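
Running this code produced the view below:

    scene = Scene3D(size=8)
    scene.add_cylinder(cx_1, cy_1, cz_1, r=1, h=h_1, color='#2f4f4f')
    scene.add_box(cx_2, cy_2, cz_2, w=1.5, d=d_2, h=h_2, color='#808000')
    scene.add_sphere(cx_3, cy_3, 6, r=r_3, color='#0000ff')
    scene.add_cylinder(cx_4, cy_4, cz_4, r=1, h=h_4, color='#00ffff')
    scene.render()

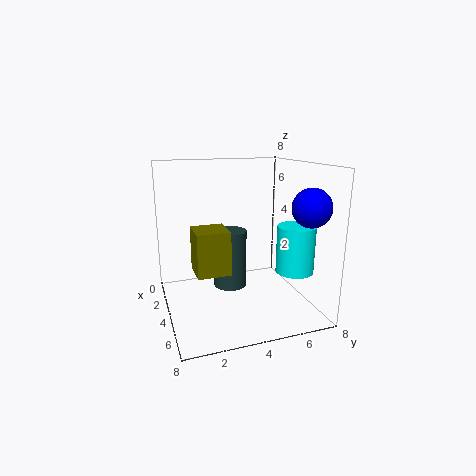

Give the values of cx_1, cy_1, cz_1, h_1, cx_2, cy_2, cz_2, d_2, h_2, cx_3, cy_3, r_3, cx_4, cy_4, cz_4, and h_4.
cx_1 = 2.5
cy_1 = 4
cz_1 = 0.5
h_1 = 3.5
cx_2 = 6
cy_2 = 1
cz_2 = 3.5
d_2 = 1.5
h_2 = 2
cx_3 = 6.5
cy_3 = 7
r_3 = 1
cx_4 = 6
cy_4 = 6.5
cz_4 = 2.5
h_4 = 2.5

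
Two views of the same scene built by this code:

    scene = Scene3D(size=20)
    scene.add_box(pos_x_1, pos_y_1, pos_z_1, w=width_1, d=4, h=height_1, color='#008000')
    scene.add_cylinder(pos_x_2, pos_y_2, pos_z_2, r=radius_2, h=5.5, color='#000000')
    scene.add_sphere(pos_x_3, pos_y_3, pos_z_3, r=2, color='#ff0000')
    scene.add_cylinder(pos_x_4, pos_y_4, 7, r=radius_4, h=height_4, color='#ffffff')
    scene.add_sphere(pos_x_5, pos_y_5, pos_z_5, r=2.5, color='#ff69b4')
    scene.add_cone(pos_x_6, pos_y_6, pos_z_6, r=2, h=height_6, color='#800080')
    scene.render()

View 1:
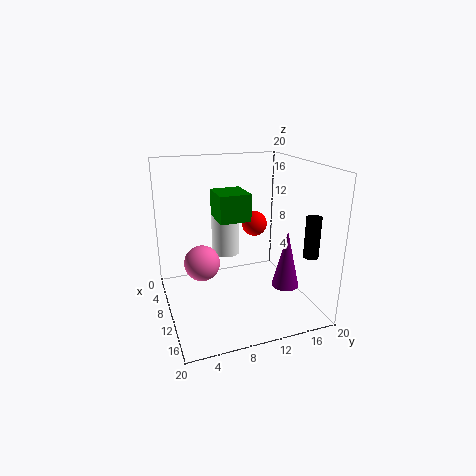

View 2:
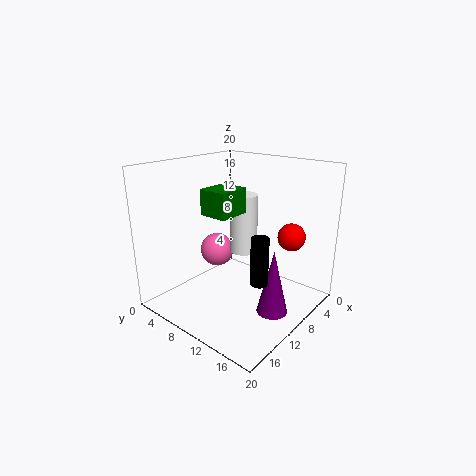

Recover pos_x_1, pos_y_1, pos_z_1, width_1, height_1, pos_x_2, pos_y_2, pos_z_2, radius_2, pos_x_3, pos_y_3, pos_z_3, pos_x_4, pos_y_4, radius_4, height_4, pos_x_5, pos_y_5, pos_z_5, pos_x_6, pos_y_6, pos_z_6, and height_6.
pos_x_1 = 9
pos_y_1 = 6.5
pos_z_1 = 13.5
width_1 = 4.5
height_1 = 3.5
pos_x_2 = 16
pos_y_2 = 18
pos_z_2 = 8.5
radius_2 = 1
pos_x_3 = 4
pos_y_3 = 15
pos_z_3 = 9.5
pos_x_4 = 7.5
pos_y_4 = 9
radius_4 = 2
height_4 = 8.5
pos_x_5 = 9
pos_y_5 = 5
pos_z_5 = 6.5
pos_x_6 = 11.5
pos_y_6 = 17
pos_z_6 = 2
height_6 = 8.5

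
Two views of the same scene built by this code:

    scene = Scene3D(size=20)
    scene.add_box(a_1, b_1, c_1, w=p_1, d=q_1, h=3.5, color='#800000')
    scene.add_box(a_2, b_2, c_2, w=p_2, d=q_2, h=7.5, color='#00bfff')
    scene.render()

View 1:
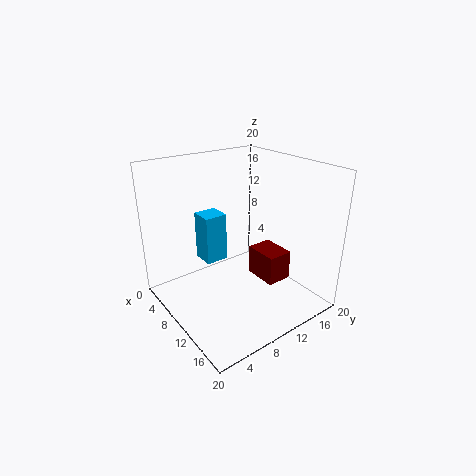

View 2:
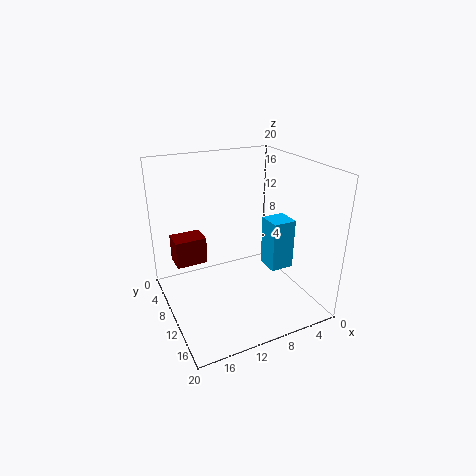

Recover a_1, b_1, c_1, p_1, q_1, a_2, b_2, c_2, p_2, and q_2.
a_1 = 15
b_1 = 8
c_1 = 8
p_1 = 4
q_1 = 3
a_2 = 1.5
b_2 = 8
c_2 = 4
p_2 = 3.5
q_2 = 3.5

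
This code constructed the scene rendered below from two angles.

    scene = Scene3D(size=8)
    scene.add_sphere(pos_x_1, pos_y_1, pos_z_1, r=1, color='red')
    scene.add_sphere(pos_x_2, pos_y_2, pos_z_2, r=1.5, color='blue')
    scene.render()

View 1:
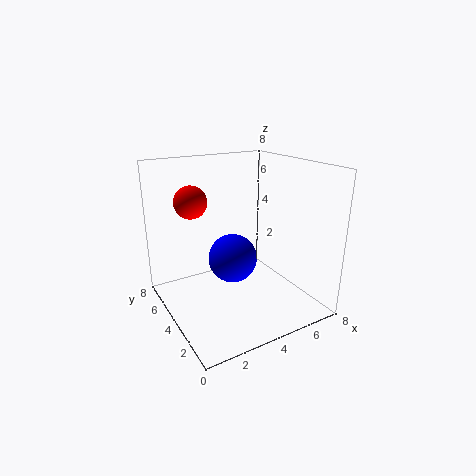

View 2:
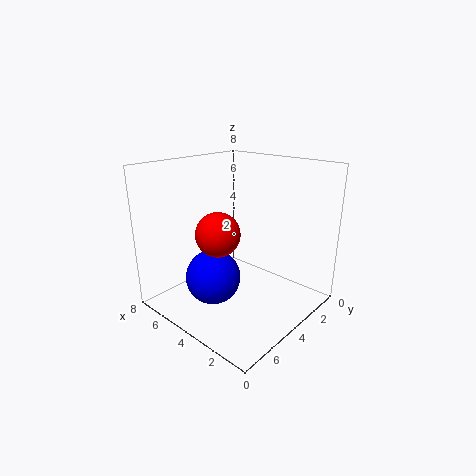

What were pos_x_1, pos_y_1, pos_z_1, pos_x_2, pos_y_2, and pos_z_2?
pos_x_1 = 2.5; pos_y_1 = 7; pos_z_1 = 5.5; pos_x_2 = 4.5; pos_y_2 = 5.5; pos_z_2 = 2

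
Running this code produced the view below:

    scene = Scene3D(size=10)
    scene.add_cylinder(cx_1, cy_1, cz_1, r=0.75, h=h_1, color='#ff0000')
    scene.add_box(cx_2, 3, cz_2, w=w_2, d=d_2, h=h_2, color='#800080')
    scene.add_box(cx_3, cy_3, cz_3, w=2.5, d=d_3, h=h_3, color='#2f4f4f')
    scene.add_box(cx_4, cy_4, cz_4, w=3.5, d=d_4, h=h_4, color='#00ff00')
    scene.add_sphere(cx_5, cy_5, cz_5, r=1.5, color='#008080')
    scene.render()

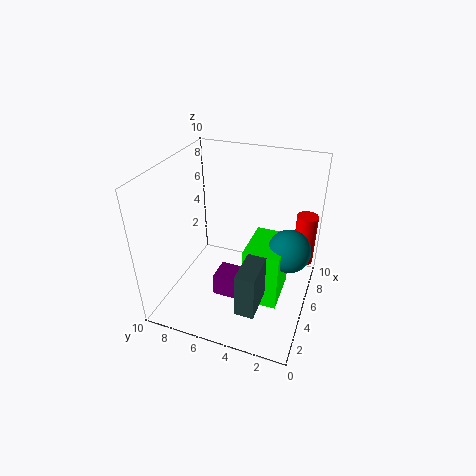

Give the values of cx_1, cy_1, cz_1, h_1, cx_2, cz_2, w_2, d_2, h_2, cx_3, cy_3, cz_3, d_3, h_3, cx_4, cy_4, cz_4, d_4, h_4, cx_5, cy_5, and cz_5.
cx_1 = 7.5
cy_1 = 0.75
cz_1 = 2.5
h_1 = 3.75
cx_2 = 2.75
cz_2 = 1.5
w_2 = 1.75
d_2 = 3
h_2 = 1.5
cx_3 = 1
cy_3 = 2.5
cz_3 = 2
d_3 = 1.25
h_3 = 3
cx_4 = 3.75
cy_4 = 1.75
cz_4 = 0.5
d_4 = 2.5
h_4 = 4.25
cx_5 = 5.75
cy_5 = 1.5
cz_5 = 4.25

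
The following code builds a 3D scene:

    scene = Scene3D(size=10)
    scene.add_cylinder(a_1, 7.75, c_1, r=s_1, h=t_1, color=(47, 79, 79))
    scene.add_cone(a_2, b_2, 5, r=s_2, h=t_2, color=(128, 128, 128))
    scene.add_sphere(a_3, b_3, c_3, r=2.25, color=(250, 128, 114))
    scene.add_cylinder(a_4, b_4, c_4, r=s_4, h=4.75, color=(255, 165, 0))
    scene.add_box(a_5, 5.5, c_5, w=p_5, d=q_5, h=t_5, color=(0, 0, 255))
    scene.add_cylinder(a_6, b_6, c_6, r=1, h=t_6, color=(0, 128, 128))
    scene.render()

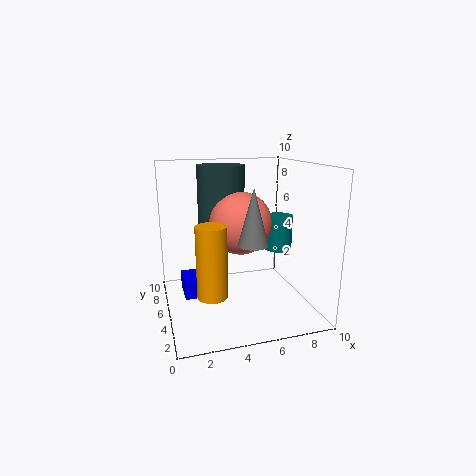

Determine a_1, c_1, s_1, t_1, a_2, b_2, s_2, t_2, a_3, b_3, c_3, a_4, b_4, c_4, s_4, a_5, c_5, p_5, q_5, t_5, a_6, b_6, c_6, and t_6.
a_1 = 4.5; c_1 = 5; s_1 = 1.75; t_1 = 4.75; a_2 = 5.5; b_2 = 3.25; s_2 = 1; t_2 = 3.75; a_3 = 5.5; b_3 = 6; c_3 = 5.75; a_4 = 2.75; b_4 = 3.25; c_4 = 1.75; s_4 = 1; a_5 = 1.25; c_5 = 0.5; p_5 = 2.5; q_5 = 2.5; t_5 = 1.25; a_6 = 8.25; b_6 = 5.5; c_6 = 3.75; t_6 = 2.5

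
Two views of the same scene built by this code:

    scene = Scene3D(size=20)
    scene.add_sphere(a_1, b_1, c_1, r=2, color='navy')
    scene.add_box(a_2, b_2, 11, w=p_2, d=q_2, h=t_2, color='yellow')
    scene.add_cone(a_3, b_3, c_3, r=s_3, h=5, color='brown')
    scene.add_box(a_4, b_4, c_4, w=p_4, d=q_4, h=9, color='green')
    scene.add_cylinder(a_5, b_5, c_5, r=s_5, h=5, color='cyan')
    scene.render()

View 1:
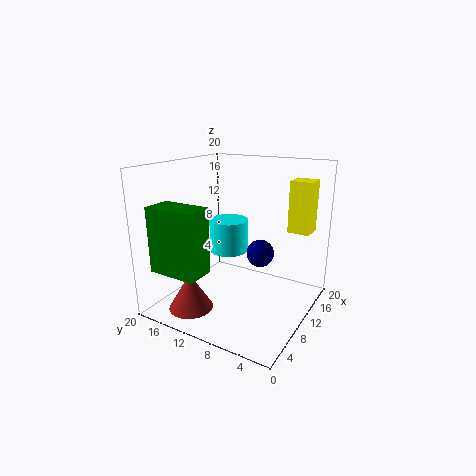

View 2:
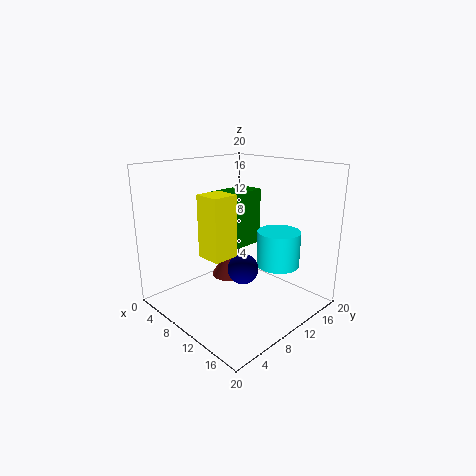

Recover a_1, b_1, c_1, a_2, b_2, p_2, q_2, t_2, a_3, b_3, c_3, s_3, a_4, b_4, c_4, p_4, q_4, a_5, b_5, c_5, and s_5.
a_1 = 13
b_1 = 8
c_1 = 7
a_2 = 13
b_2 = 1
p_2 = 3
q_2 = 3
t_2 = 7
a_3 = 4
b_3 = 14
c_3 = 1
s_3 = 3
a_4 = 2
b_4 = 12
c_4 = 6
p_4 = 4
q_4 = 7
a_5 = 14
b_5 = 14
c_5 = 6
s_5 = 3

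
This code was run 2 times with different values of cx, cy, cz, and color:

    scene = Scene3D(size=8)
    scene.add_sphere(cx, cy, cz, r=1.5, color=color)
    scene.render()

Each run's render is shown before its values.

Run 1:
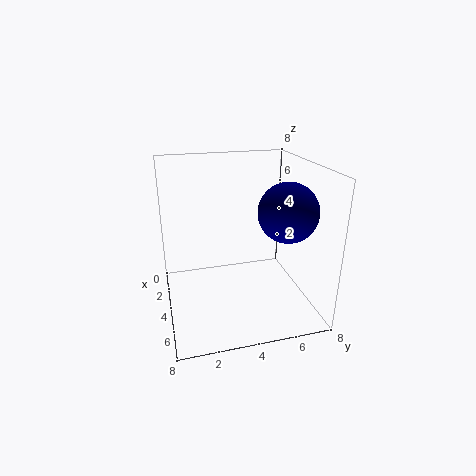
cx = 6, cy = 6, cz = 6, color = 'navy'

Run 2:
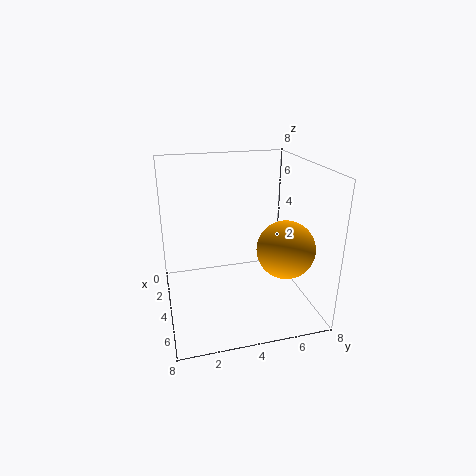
cx = 6, cy = 6, cz = 4, color = 'orange'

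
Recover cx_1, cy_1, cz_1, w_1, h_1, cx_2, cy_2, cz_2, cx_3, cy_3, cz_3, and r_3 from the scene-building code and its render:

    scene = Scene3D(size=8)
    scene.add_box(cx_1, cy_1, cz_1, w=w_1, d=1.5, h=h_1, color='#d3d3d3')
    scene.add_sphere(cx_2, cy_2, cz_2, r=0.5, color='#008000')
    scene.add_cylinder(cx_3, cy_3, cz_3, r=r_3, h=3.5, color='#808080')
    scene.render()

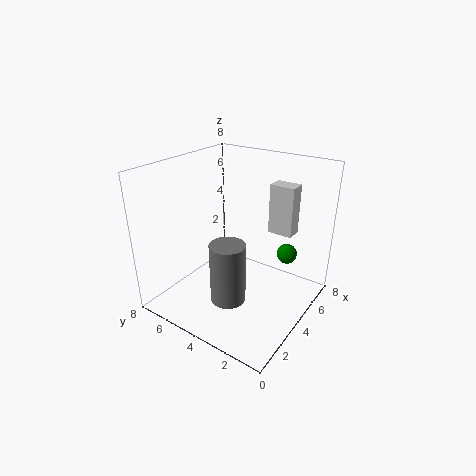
cx_1 = 6.5, cy_1 = 2, cz_1 = 3.5, w_1 = 1, h_1 = 3, cx_2 = 4, cy_2 = 1, cz_2 = 4, cx_3 = 3, cy_3 = 4, cz_3 = 0.5, r_3 = 1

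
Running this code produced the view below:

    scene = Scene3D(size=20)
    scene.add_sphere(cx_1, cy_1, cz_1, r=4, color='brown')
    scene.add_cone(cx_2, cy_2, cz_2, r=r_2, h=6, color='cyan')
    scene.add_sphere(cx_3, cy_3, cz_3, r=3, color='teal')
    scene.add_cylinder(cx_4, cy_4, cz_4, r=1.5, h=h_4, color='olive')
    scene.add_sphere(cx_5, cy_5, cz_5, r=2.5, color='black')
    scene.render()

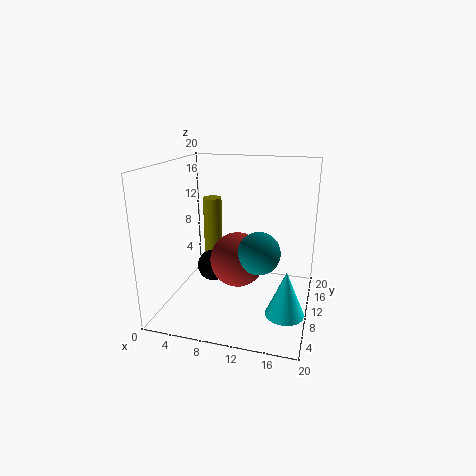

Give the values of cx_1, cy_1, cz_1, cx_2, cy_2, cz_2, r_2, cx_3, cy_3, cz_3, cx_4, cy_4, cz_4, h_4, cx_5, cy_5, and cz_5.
cx_1 = 9.5, cy_1 = 11.5, cz_1 = 6, cx_2 = 17.5, cy_2 = 5.5, cz_2 = 2, r_2 = 2.5, cx_3 = 13, cy_3 = 10, cz_3 = 8, cx_4 = 3.5, cy_4 = 17.5, cz_4 = 4, h_4 = 9.5, cx_5 = 4.5, cy_5 = 14.5, cz_5 = 3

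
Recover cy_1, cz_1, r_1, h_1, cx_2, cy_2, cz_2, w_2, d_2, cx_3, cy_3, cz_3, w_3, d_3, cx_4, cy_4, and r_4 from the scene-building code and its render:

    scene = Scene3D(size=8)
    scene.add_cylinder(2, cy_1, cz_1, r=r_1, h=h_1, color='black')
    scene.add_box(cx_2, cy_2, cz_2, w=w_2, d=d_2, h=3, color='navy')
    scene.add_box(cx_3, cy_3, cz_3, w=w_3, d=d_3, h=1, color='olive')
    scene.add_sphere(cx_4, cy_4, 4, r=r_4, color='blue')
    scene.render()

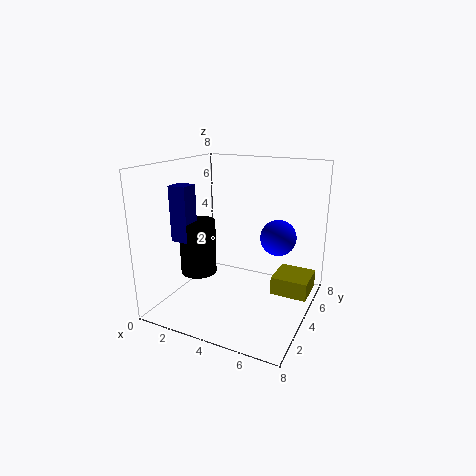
cy_1 = 3
cz_1 = 2
r_1 = 1
h_1 = 3
cx_2 = 1
cy_2 = 2
cz_2 = 4
w_2 = 1
d_2 = 1
cx_3 = 6
cy_3 = 4
cz_3 = 1
w_3 = 2
d_3 = 2
cx_4 = 6
cy_4 = 5
r_4 = 1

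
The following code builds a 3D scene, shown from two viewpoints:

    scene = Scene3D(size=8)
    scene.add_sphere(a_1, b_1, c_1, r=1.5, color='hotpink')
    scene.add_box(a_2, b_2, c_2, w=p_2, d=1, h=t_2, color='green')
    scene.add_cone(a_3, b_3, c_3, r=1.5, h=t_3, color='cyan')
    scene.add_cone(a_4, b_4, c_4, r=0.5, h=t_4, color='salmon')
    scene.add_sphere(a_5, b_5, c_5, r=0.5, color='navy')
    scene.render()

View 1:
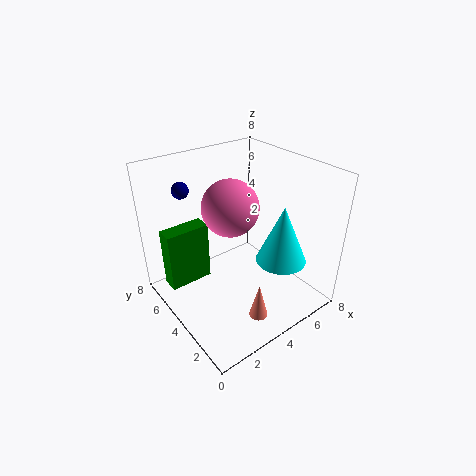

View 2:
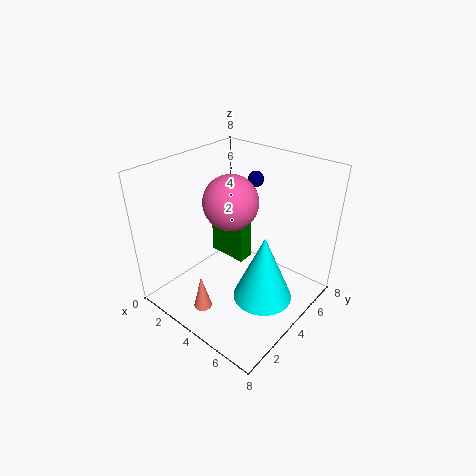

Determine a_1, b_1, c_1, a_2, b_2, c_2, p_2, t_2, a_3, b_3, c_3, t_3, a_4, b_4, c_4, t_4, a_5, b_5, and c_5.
a_1 = 3.5, b_1 = 4, c_1 = 6, a_2 = 0.5, b_2 = 5.5, c_2 = 1, p_2 = 2.5, t_2 = 3.5, a_3 = 6.5, b_3 = 3, c_3 = 2, t_3 = 3.5, a_4 = 3.5, b_4 = 1.5, c_4 = 0.5, t_4 = 2, a_5 = 2.5, b_5 = 7.5, c_5 = 6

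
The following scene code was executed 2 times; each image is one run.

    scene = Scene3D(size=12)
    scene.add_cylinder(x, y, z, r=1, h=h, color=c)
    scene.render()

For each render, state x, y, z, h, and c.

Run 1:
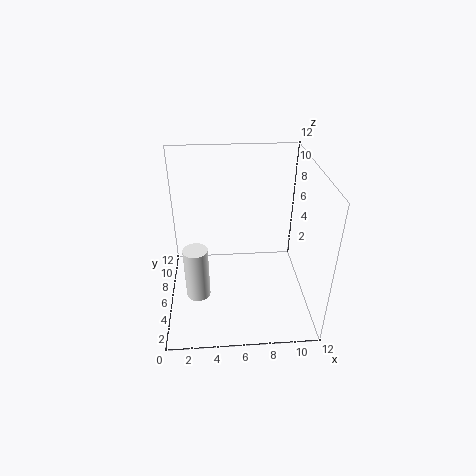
x = 2.5; y = 4.5; z = 1.5; h = 4.5; c = 'white'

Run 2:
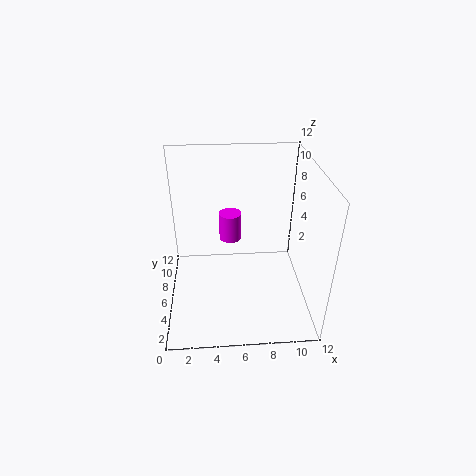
x = 5.5; y = 8.5; z = 4.5; h = 2.5; c = 'magenta'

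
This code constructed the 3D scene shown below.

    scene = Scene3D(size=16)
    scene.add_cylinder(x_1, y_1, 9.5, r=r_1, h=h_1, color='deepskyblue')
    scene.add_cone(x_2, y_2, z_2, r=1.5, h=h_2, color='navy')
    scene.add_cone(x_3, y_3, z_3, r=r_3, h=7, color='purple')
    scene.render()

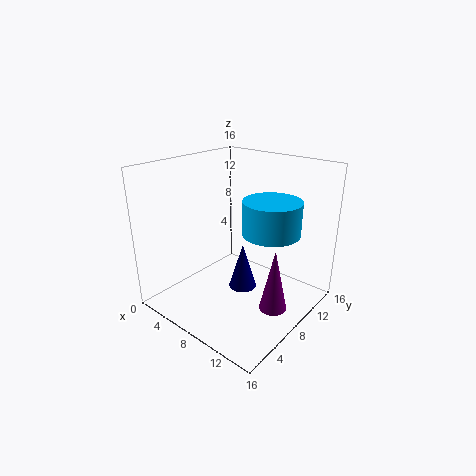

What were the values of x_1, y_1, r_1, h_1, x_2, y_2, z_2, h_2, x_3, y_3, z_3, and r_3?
x_1 = 12
y_1 = 8.5
r_1 = 3
h_1 = 3.5
x_2 = 9.5
y_2 = 7
z_2 = 3
h_2 = 5
x_3 = 13
y_3 = 8
z_3 = 1
r_3 = 1.5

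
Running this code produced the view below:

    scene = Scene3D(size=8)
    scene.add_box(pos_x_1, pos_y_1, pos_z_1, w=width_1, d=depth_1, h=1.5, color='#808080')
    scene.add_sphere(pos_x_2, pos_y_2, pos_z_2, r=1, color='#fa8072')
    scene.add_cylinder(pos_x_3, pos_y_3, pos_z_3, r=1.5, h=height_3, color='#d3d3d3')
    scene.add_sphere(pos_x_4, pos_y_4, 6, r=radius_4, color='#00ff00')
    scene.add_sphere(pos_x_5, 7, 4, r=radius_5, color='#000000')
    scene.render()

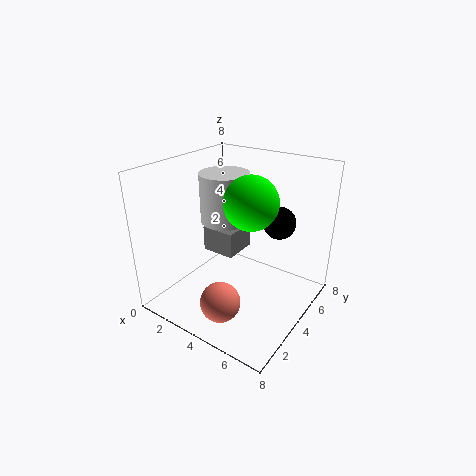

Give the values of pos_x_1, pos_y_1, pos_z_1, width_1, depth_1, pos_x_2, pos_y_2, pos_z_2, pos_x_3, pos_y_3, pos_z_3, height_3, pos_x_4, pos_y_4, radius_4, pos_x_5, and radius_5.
pos_x_1 = 1.5; pos_y_1 = 4; pos_z_1 = 2.5; width_1 = 2; depth_1 = 2; pos_x_2 = 5; pos_y_2 = 1; pos_z_2 = 2; pos_x_3 = 2; pos_y_3 = 5.5; pos_z_3 = 4; height_3 = 3; pos_x_4 = 4.5; pos_y_4 = 4.5; radius_4 = 1.5; pos_x_5 = 5; radius_5 = 1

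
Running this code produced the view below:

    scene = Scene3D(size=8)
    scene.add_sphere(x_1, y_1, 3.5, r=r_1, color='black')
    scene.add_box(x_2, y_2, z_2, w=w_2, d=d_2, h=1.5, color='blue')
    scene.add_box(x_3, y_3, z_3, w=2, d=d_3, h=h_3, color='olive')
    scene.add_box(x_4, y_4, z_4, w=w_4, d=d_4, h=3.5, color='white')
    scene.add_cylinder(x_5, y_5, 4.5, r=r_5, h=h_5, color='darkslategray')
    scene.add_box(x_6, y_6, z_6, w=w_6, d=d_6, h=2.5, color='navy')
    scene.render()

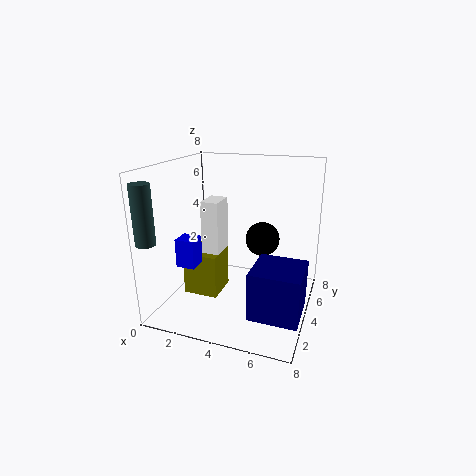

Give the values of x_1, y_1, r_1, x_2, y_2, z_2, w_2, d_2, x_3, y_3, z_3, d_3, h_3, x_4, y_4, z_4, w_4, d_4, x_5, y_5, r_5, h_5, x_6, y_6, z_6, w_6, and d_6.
x_1 = 5, y_1 = 5.5, r_1 = 1, x_2 = 1.5, y_2 = 1.5, z_2 = 3, w_2 = 1, d_2 = 1, x_3 = 1, y_3 = 3, z_3 = 0.5, d_3 = 2, h_3 = 2.5, x_4 = 2, y_4 = 3.5, z_4 = 2.5, w_4 = 1, d_4 = 1.5, x_5 = 0.5, y_5 = 0.5, r_5 = 0.5, h_5 = 3, x_6 = 5.5, y_6 = 1, z_6 = 1, w_6 = 2.5, d_6 = 2.5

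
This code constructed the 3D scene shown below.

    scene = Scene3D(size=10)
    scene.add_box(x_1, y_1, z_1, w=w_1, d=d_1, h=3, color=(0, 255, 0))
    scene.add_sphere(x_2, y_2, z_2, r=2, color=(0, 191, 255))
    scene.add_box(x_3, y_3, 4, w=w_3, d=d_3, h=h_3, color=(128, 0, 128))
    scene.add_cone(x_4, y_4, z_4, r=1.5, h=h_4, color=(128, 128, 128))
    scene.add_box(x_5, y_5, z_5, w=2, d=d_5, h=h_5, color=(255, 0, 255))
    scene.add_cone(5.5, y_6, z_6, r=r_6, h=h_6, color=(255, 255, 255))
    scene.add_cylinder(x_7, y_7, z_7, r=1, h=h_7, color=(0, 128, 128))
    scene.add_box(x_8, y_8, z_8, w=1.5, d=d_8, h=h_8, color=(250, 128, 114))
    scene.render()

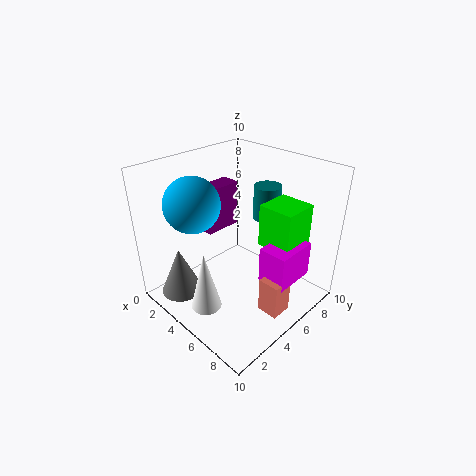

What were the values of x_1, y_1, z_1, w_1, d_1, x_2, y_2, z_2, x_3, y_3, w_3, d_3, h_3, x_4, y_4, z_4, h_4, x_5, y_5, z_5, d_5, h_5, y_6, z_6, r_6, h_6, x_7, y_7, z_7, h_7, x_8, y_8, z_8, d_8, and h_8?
x_1 = 6
y_1 = 6
z_1 = 4.5
w_1 = 2.5
d_1 = 2.5
x_2 = 2
y_2 = 3.5
z_2 = 7
x_3 = 0.5
y_3 = 5
w_3 = 1.5
d_3 = 3
h_3 = 3.5
x_4 = 2
y_4 = 2
z_4 = 0.5
h_4 = 3.5
x_5 = 7
y_5 = 5
z_5 = 2.5
d_5 = 3
h_5 = 2.5
y_6 = 1.5
z_6 = 1.5
r_6 = 1
h_6 = 4
x_7 = 5
y_7 = 8
z_7 = 5.5
h_7 = 2.5
x_8 = 7.5
y_8 = 4.5
z_8 = 0.5
d_8 = 1.5
h_8 = 2.5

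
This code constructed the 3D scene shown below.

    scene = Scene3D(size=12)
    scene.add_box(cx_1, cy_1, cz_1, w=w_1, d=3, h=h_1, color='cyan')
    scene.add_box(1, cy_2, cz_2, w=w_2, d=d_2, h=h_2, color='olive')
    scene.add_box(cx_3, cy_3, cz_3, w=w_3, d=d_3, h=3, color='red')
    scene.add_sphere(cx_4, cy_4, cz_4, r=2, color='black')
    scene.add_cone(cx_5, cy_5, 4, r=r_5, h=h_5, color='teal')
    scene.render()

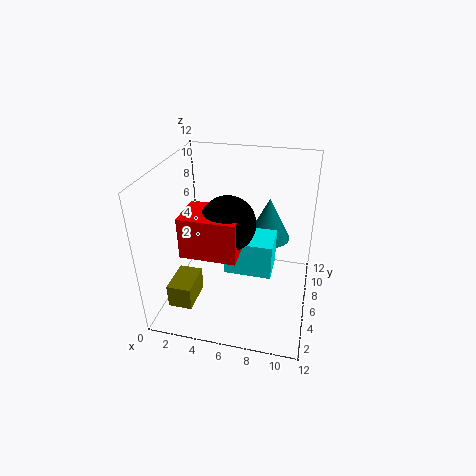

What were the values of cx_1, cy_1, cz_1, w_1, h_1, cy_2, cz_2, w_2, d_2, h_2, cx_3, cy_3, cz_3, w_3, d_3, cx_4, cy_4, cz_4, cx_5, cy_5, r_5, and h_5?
cx_1 = 5; cy_1 = 5; cz_1 = 3; w_1 = 4; h_1 = 3; cy_2 = 2; cz_2 = 1; w_2 = 2; d_2 = 3; h_2 = 2; cx_3 = 3; cy_3 = 1; cz_3 = 7; w_3 = 4; d_3 = 3; cx_4 = 6; cy_4 = 3; cz_4 = 9; cx_5 = 8; cy_5 = 10; r_5 = 2; h_5 = 4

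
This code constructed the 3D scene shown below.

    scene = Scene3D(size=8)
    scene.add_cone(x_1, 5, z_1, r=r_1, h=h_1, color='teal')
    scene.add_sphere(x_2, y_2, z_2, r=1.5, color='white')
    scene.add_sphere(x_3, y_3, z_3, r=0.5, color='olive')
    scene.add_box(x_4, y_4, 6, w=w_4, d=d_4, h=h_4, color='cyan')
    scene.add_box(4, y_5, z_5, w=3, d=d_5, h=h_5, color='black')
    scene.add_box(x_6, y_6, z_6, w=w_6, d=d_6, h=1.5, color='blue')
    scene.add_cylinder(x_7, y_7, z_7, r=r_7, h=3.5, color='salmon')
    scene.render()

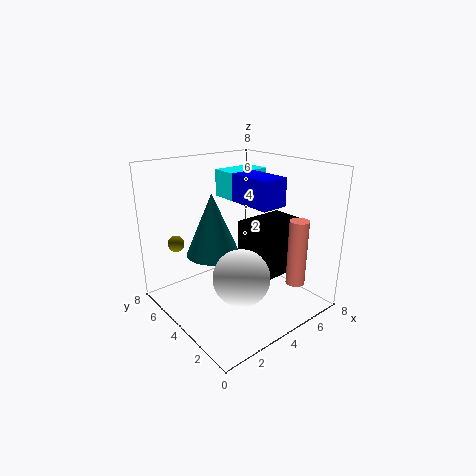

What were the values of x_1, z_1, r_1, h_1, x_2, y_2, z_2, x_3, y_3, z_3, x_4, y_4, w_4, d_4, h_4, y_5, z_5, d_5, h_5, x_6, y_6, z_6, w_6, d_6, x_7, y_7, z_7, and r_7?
x_1 = 3, z_1 = 3, r_1 = 1.5, h_1 = 3.5, x_2 = 3, y_2 = 2.5, z_2 = 2.5, x_3 = 2, y_3 = 7.5, z_3 = 3, x_4 = 4, y_4 = 4.5, w_4 = 2.5, d_4 = 1.5, h_4 = 1.5, y_5 = 2, z_5 = 2, d_5 = 2, h_5 = 3, x_6 = 4, y_6 = 2, z_6 = 6, w_6 = 1.5, d_6 = 2.5, x_7 = 5.5, y_7 = 1, z_7 = 2, r_7 = 0.5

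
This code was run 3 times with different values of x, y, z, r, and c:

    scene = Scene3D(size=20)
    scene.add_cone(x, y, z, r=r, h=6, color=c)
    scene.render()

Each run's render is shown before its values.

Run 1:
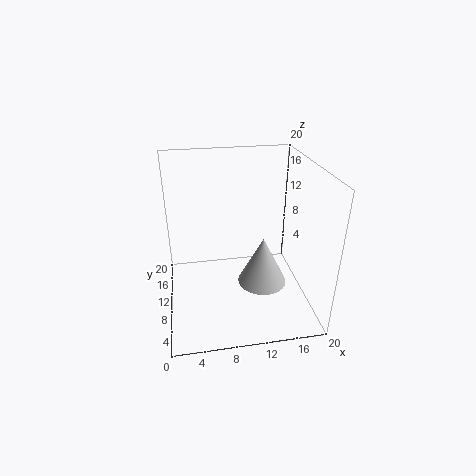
x = 12
y = 4
z = 7
r = 3
c = 'lightgray'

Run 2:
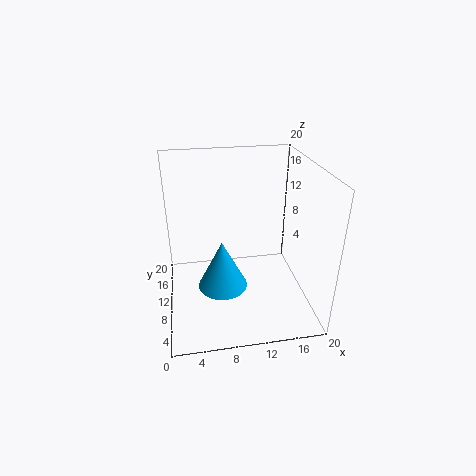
x = 7
y = 4
z = 7
r = 3
c = 'deepskyblue'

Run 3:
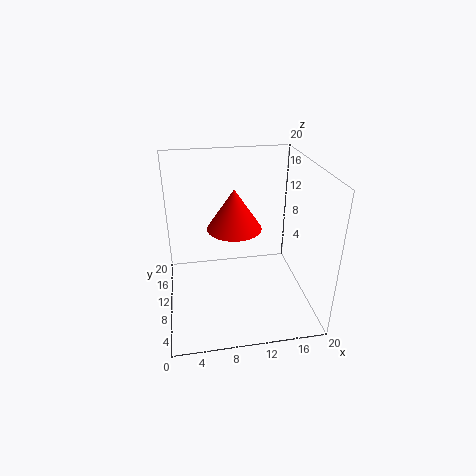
x = 10
y = 13
z = 10
r = 4
c = 'red'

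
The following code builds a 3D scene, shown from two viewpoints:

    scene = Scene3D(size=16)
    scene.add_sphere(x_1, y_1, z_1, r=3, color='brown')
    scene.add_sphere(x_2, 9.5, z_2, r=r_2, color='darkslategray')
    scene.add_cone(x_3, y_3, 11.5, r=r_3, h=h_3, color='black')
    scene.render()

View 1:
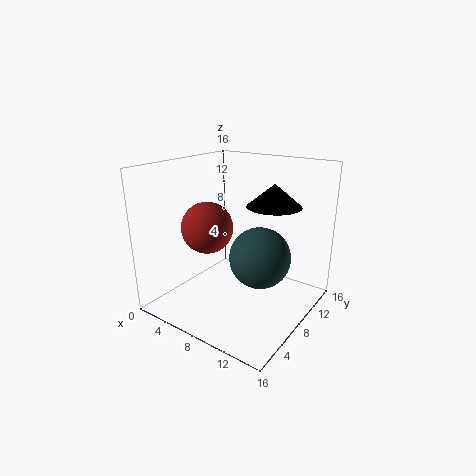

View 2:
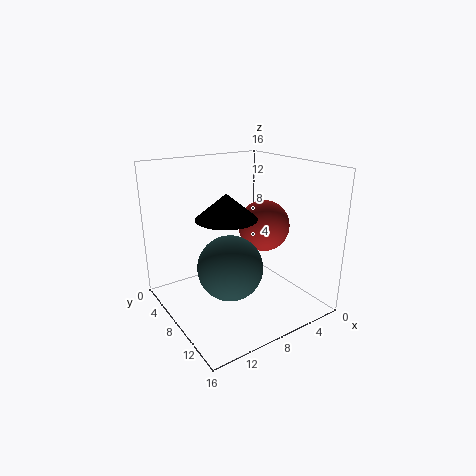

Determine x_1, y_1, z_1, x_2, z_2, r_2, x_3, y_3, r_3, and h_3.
x_1 = 4; y_1 = 7.5; z_1 = 8.5; x_2 = 10; z_2 = 5.5; r_2 = 3.5; x_3 = 11; y_3 = 10.5; r_3 = 3; h_3 = 2.5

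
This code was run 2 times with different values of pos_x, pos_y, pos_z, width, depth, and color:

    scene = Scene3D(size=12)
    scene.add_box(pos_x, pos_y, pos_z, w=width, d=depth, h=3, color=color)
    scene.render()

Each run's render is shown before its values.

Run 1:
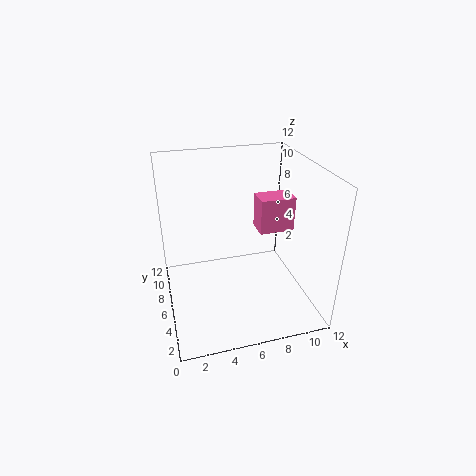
pos_x = 8, pos_y = 6, pos_z = 6, width = 3, depth = 2, color = 'hotpink'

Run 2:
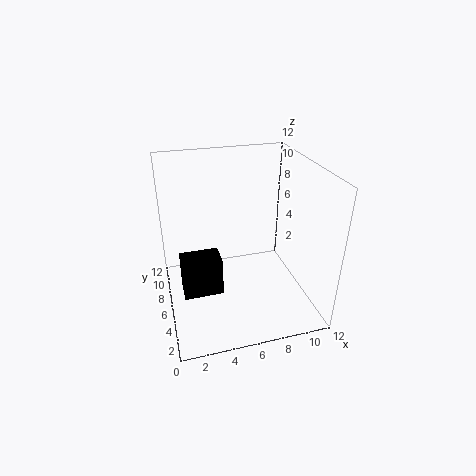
pos_x = 1, pos_y = 3, pos_z = 3, width = 3, depth = 2, color = 'black'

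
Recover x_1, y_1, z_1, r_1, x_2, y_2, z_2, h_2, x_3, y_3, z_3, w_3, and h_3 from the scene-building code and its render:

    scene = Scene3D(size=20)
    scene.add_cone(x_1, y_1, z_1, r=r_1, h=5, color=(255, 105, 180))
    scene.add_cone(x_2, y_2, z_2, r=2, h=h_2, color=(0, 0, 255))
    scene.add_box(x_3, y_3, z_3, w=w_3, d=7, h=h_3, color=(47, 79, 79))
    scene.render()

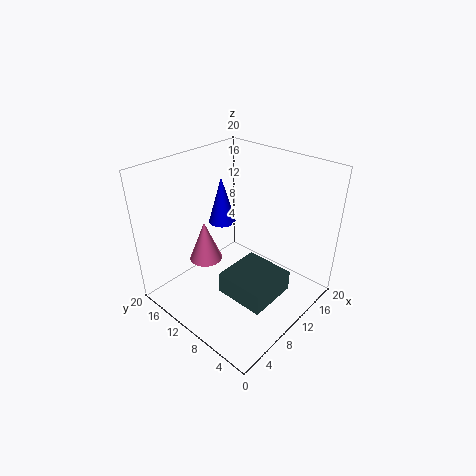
x_1 = 4
y_1 = 10
z_1 = 10
r_1 = 2
x_2 = 12
y_2 = 15
z_2 = 10
h_2 = 7
x_3 = 6
y_3 = 3
z_3 = 3
w_3 = 7
h_3 = 3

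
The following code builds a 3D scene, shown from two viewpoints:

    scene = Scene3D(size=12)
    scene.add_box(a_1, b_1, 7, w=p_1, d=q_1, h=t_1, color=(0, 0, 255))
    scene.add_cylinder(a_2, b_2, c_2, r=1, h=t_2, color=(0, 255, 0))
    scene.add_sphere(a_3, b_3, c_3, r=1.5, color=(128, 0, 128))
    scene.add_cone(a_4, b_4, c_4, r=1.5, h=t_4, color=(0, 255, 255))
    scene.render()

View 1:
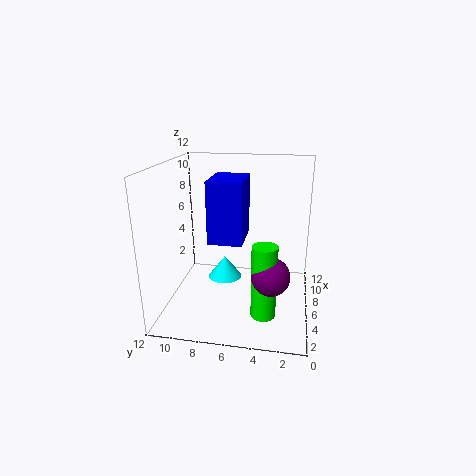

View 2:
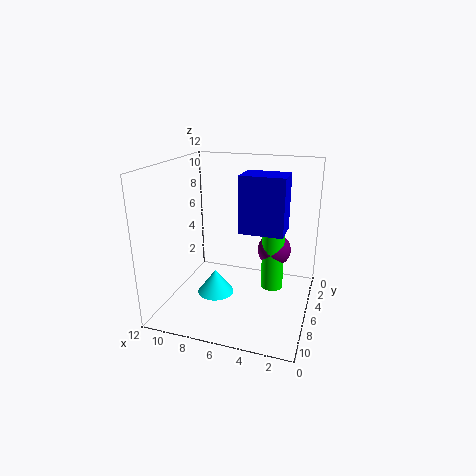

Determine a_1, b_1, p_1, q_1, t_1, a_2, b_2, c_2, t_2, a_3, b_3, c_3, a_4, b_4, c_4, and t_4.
a_1 = 2, b_1 = 5, p_1 = 3.5, q_1 = 2.5, t_1 = 4.5, a_2 = 3.5, b_2 = 3.5, c_2 = 0.5, t_2 = 6, a_3 = 3.5, b_3 = 3, c_3 = 4, a_4 = 7.5, b_4 = 7.5, c_4 = 1.5, t_4 = 2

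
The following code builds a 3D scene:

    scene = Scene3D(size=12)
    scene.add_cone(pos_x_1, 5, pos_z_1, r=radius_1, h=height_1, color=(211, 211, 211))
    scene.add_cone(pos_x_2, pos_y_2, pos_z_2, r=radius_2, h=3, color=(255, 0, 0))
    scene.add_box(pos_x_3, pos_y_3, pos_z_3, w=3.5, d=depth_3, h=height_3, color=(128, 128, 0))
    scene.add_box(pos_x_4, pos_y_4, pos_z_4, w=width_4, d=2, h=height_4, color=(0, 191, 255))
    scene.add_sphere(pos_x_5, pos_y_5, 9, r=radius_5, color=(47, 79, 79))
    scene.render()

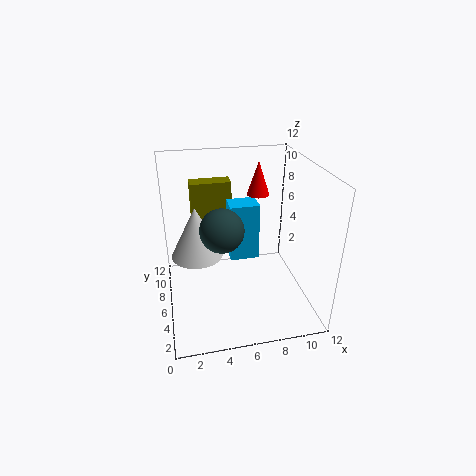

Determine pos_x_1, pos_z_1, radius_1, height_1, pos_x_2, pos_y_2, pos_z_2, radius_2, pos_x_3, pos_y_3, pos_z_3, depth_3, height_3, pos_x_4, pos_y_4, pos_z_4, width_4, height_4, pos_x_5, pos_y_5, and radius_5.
pos_x_1 = 2.5, pos_z_1 = 5.5, radius_1 = 2, height_1 = 4, pos_x_2 = 8.5, pos_y_2 = 9, pos_z_2 = 8.5, radius_2 = 1, pos_x_3 = 2.5, pos_y_3 = 8.5, pos_z_3 = 6.5, depth_3 = 1.5, height_3 = 3.5, pos_x_4 = 5.5, pos_y_4 = 6.5, pos_z_4 = 3.5, width_4 = 2.5, height_4 = 5, pos_x_5 = 4, pos_y_5 = 2, radius_5 = 1.5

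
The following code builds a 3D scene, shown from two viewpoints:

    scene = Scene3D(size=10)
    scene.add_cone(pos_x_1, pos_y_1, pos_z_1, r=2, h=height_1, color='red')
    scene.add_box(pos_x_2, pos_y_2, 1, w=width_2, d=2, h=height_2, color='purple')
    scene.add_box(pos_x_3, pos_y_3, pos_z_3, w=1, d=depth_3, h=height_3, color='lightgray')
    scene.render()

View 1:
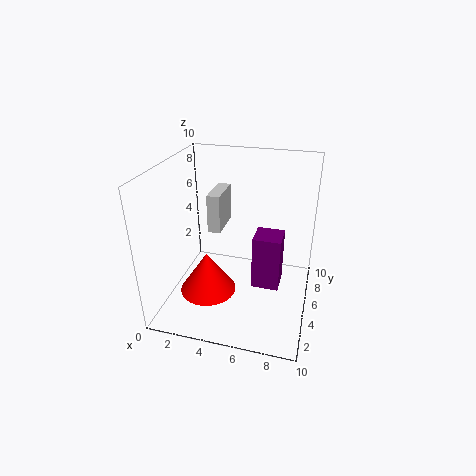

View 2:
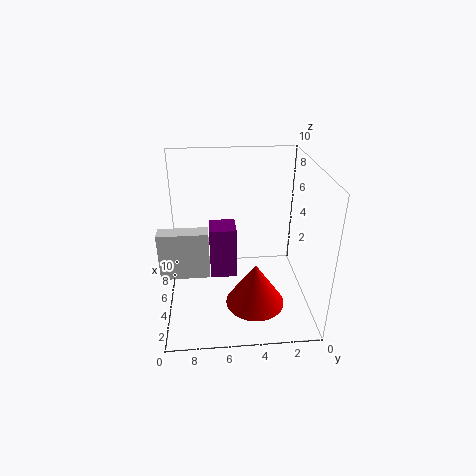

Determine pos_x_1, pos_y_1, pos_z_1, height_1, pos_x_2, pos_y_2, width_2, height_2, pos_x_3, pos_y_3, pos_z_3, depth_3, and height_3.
pos_x_1 = 3; pos_y_1 = 4; pos_z_1 = 1; height_1 = 3; pos_x_2 = 6; pos_y_2 = 5; width_2 = 2; height_2 = 4; pos_x_3 = 2; pos_y_3 = 7; pos_z_3 = 4; depth_3 = 3; height_3 = 3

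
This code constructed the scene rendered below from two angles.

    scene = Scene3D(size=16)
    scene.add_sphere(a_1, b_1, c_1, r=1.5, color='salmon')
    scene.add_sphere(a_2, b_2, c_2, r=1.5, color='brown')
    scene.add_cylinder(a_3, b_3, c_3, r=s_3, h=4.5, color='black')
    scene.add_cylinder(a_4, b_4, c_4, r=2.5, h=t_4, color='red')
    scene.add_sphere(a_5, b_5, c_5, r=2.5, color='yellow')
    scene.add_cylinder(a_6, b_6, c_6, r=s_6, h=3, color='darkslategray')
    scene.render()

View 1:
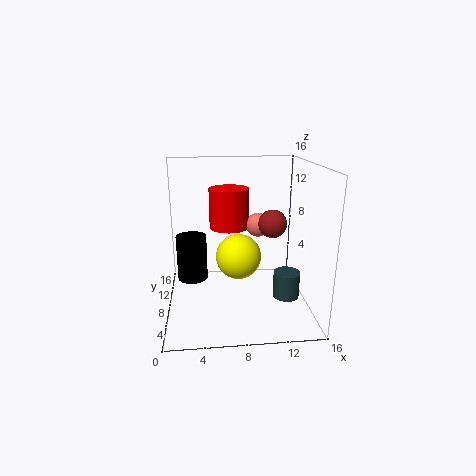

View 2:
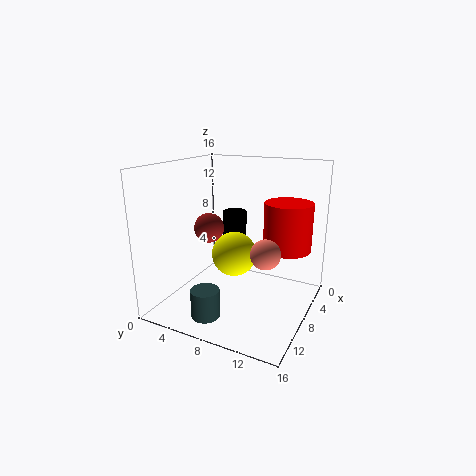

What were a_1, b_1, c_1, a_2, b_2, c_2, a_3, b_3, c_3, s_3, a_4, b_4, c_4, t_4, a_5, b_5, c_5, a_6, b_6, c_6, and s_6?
a_1 = 11, b_1 = 12.5, c_1 = 8, a_2 = 11.5, b_2 = 6.5, c_2 = 10, a_3 = 3, b_3 = 5, c_3 = 5, s_3 = 1.5, a_4 = 7.5, b_4 = 13.5, c_4 = 7.5, t_4 = 5, a_5 = 8, b_5 = 7.5, c_5 = 6, a_6 = 13.5, b_6 = 7, c_6 = 1, s_6 = 1.5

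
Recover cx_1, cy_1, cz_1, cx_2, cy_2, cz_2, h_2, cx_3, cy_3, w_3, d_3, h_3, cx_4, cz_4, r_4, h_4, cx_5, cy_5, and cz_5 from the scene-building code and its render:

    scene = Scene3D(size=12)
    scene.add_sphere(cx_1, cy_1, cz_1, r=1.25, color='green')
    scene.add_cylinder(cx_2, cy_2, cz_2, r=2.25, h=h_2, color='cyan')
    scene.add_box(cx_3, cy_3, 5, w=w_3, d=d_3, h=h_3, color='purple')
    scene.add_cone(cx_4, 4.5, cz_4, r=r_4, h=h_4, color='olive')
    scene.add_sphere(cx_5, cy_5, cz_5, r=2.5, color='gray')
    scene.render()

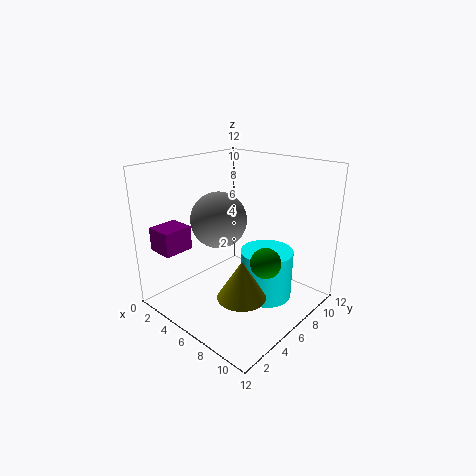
cx_1 = 8.75
cy_1 = 6.25
cz_1 = 4.5
cx_2 = 7.75
cy_2 = 7.75
cz_2 = 0.5
h_2 = 4.25
cx_3 = 0.75
cy_3 = 1
w_3 = 2.25
d_3 = 2.5
h_3 = 2
cx_4 = 7.75
cz_4 = 1.75
r_4 = 2
h_4 = 3.25
cx_5 = 3.25
cy_5 = 6.5
cz_5 = 6.75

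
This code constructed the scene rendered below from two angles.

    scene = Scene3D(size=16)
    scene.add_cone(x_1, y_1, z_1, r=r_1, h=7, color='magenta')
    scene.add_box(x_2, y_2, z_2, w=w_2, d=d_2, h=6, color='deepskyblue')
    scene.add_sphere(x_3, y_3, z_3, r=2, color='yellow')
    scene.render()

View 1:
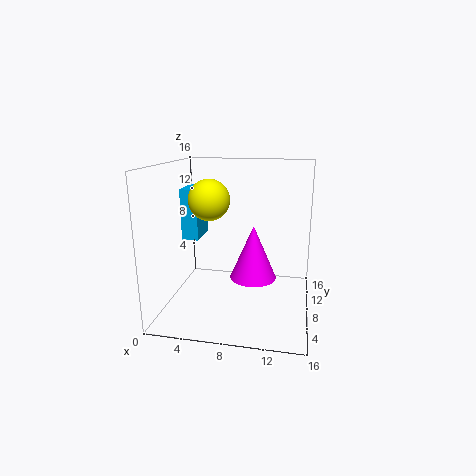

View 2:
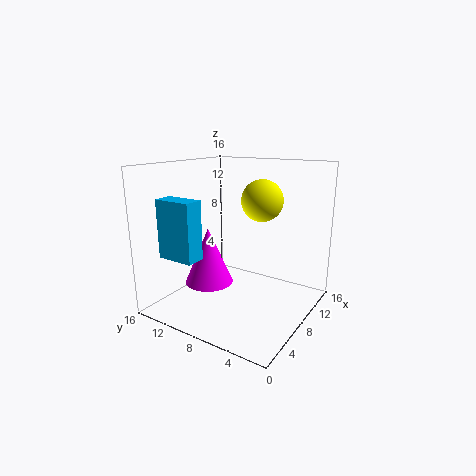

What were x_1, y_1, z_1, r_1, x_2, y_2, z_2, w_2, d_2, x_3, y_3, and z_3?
x_1 = 9, y_1 = 13, z_1 = 1, r_1 = 3, x_2 = 1, y_2 = 9, z_2 = 7, w_2 = 2, d_2 = 4, x_3 = 6, y_3 = 4, z_3 = 13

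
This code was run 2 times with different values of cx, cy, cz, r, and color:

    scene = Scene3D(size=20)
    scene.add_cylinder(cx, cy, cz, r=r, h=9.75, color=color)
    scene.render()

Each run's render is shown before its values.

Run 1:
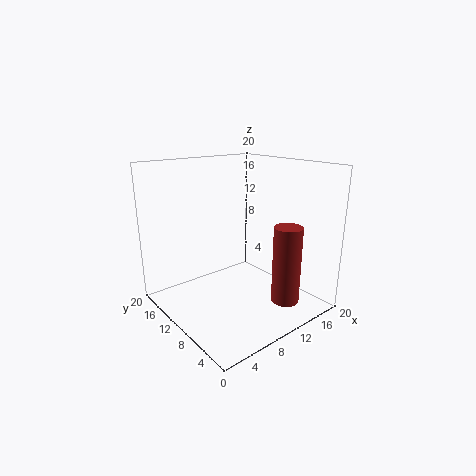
cx = 11; cy = 1.75; cz = 3.75; r = 1.75; color = 'brown'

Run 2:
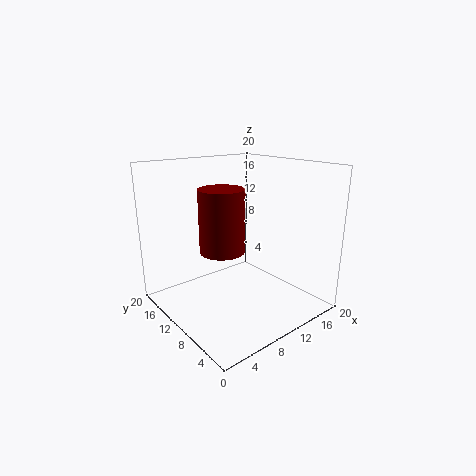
cx = 10.75; cy = 14.75; cz = 6.25; r = 3.5; color = 'maroon'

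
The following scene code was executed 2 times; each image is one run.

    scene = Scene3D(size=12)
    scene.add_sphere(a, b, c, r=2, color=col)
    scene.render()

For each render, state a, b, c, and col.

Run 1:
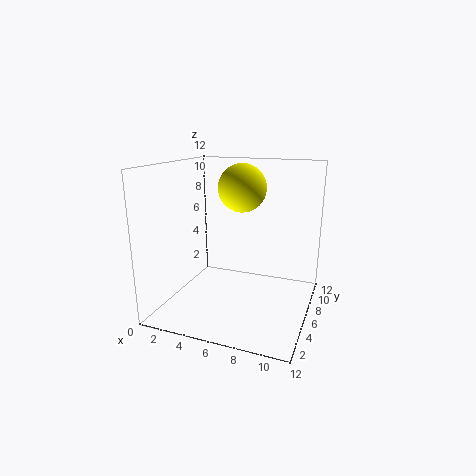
a = 6; b = 7; c = 10; col = 'yellow'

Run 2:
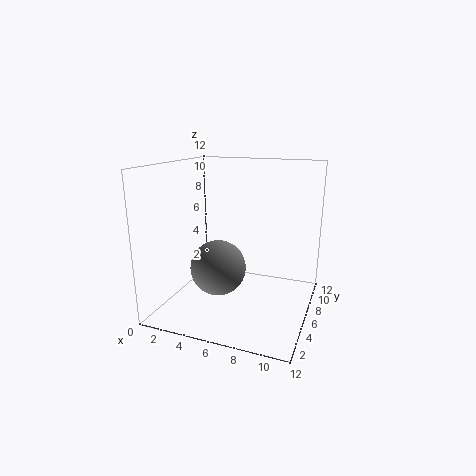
a = 6; b = 2; c = 5; col = 'gray'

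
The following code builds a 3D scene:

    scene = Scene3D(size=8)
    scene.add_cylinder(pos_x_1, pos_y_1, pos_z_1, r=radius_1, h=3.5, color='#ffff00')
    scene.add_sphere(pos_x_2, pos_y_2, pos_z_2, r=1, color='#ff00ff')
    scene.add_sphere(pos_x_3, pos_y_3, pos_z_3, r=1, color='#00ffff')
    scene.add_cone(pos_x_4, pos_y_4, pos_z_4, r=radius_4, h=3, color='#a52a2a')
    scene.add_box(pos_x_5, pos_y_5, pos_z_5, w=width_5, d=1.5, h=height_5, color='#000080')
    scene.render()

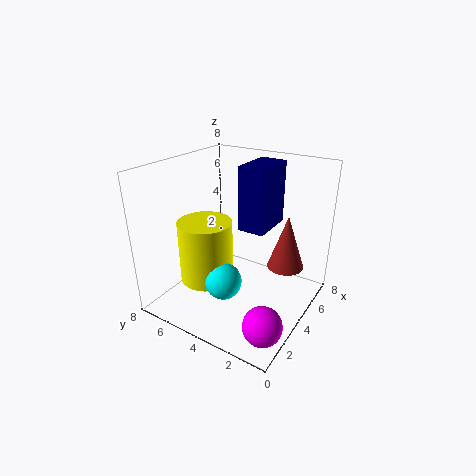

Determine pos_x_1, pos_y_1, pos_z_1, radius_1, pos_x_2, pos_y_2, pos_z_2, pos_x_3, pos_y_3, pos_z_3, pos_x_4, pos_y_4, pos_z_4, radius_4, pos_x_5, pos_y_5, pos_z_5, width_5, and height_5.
pos_x_1 = 3; pos_y_1 = 5.5; pos_z_1 = 1.5; radius_1 = 1.5; pos_x_2 = 1.5; pos_y_2 = 1; pos_z_2 = 1; pos_x_3 = 2.5; pos_y_3 = 4; pos_z_3 = 2; pos_x_4 = 5; pos_y_4 = 1.5; pos_z_4 = 2.5; radius_4 = 1; pos_x_5 = 4; pos_y_5 = 2.5; pos_z_5 = 4.5; width_5 = 2.5; height_5 = 3.5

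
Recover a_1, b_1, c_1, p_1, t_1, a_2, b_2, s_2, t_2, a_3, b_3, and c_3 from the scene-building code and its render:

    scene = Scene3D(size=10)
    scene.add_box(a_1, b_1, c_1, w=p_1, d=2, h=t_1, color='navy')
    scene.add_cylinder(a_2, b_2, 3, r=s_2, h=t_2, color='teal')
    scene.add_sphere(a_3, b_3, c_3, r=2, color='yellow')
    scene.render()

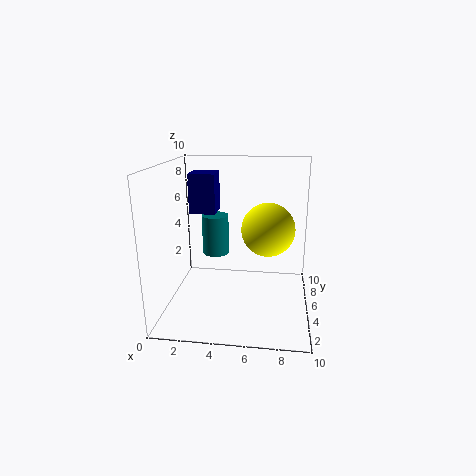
a_1 = 1; b_1 = 7; c_1 = 6; p_1 = 2; t_1 = 3; a_2 = 3; b_2 = 7; s_2 = 1; t_2 = 3; a_3 = 7; b_3 = 7; c_3 = 5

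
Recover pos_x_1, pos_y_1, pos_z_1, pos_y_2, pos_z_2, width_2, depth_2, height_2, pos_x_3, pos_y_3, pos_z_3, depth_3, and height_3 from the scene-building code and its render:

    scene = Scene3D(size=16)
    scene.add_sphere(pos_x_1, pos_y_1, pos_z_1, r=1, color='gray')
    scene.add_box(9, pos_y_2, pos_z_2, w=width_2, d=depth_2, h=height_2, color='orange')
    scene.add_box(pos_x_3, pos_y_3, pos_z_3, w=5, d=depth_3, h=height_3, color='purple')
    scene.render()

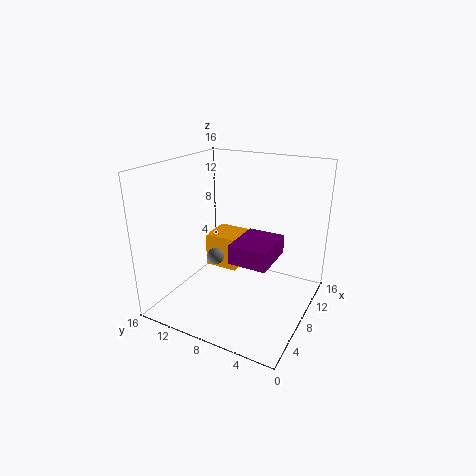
pos_x_1 = 8, pos_y_1 = 11, pos_z_1 = 5, pos_y_2 = 9, pos_z_2 = 3, width_2 = 4, depth_2 = 4, height_2 = 4, pos_x_3 = 4, pos_y_3 = 3, pos_z_3 = 7, depth_3 = 4, height_3 = 2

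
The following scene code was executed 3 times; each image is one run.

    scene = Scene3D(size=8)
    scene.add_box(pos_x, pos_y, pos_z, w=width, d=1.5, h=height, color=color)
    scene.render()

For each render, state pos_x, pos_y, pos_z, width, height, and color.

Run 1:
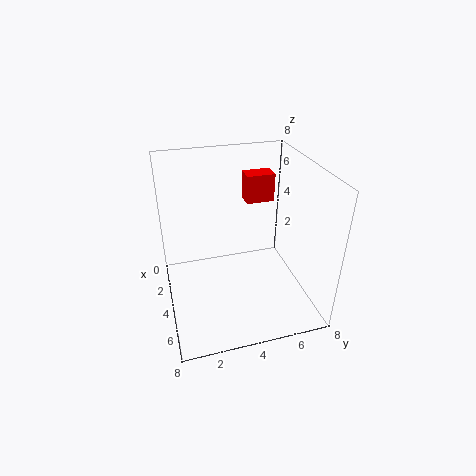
pos_x = 3
pos_y = 4.5
pos_z = 6
width = 1
height = 1.5
color = 'red'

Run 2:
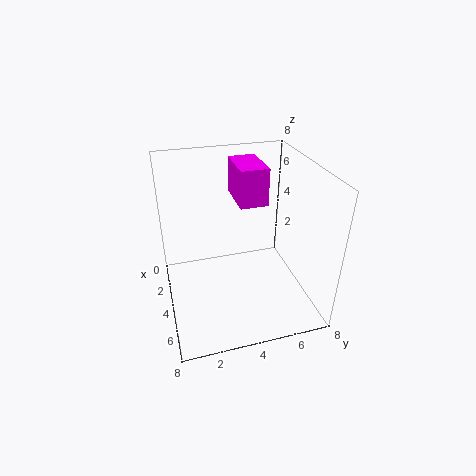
pos_x = 2
pos_y = 4
pos_z = 6
width = 2.5
height = 2
color = 'magenta'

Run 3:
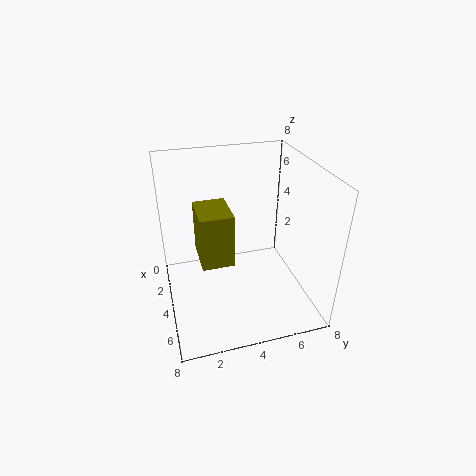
pos_x = 5
pos_y = 1.5
pos_z = 4.5
width = 2
height = 2.5
color = 'olive'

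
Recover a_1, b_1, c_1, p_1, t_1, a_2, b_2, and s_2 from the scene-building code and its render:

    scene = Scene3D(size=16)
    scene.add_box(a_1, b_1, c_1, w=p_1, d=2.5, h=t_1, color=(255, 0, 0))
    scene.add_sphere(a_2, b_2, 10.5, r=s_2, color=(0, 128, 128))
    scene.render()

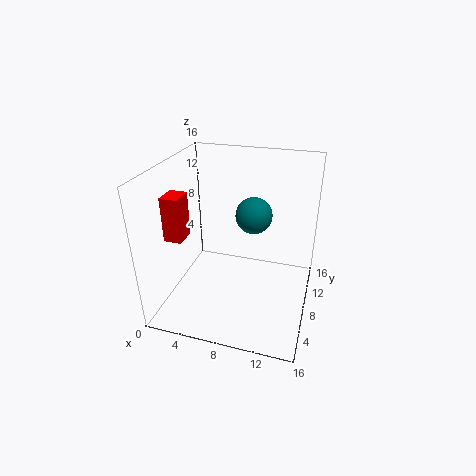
a_1 = 0.5; b_1 = 5; c_1 = 8; p_1 = 2; t_1 = 5; a_2 = 9.5; b_2 = 9; s_2 = 2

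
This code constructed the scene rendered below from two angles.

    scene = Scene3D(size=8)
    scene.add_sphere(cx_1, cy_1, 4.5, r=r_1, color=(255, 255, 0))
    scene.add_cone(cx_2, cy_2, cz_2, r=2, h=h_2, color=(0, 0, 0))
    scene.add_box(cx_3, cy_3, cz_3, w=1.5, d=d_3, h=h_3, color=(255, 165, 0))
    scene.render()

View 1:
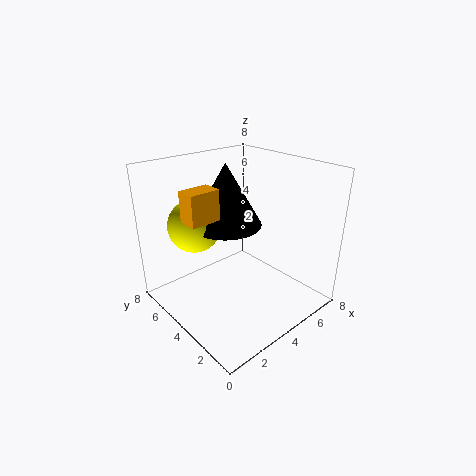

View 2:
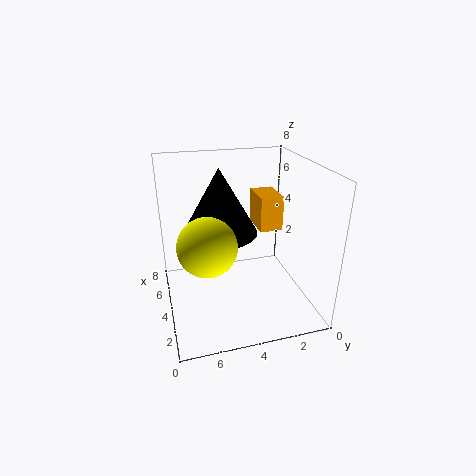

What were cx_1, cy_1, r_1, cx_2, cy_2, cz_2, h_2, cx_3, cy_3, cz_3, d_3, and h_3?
cx_1 = 2.5
cy_1 = 6
r_1 = 1.5
cx_2 = 4
cy_2 = 5
cz_2 = 4.5
h_2 = 3.5
cx_3 = 0.5
cy_3 = 3
cz_3 = 6
d_3 = 1
h_3 = 1.5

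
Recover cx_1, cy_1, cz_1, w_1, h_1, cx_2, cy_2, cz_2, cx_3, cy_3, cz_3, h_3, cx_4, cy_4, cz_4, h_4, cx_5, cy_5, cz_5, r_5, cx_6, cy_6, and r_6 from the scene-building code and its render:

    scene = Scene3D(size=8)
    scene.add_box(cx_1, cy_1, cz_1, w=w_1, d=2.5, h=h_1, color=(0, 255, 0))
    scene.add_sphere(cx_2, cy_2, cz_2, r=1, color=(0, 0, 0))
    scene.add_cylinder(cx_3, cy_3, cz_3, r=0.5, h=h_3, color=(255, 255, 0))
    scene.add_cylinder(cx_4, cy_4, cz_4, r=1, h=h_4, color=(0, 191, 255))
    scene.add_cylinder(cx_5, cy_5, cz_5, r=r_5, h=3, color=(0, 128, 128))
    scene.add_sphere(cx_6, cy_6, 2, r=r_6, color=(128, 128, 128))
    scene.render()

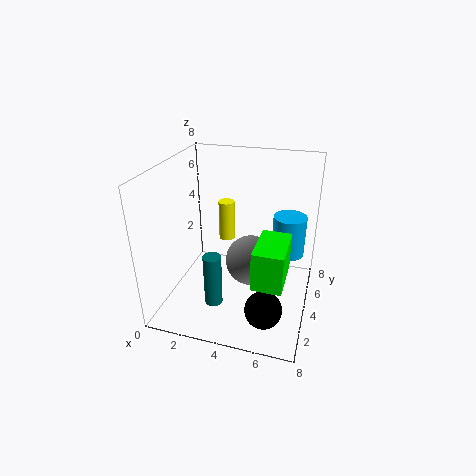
cx_1 = 5.5
cy_1 = 1
cz_1 = 3
w_1 = 1.5
h_1 = 2
cx_2 = 6
cy_2 = 2
cz_2 = 1
cx_3 = 2.5
cy_3 = 6.5
cz_3 = 2.5
h_3 = 2.5
cx_4 = 6.5
cy_4 = 6.5
cz_4 = 2
h_4 = 2.5
cx_5 = 3
cy_5 = 2.5
cz_5 = 0.5
r_5 = 0.5
cx_6 = 4.5
cy_6 = 5
r_6 = 1.5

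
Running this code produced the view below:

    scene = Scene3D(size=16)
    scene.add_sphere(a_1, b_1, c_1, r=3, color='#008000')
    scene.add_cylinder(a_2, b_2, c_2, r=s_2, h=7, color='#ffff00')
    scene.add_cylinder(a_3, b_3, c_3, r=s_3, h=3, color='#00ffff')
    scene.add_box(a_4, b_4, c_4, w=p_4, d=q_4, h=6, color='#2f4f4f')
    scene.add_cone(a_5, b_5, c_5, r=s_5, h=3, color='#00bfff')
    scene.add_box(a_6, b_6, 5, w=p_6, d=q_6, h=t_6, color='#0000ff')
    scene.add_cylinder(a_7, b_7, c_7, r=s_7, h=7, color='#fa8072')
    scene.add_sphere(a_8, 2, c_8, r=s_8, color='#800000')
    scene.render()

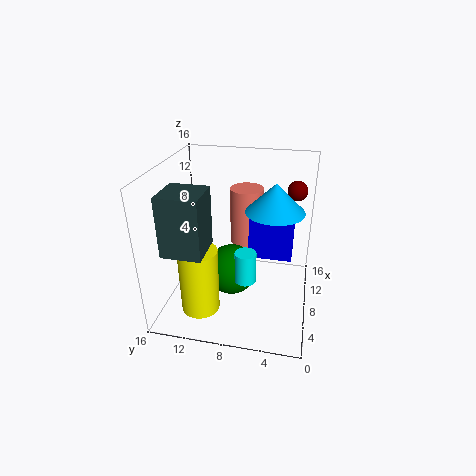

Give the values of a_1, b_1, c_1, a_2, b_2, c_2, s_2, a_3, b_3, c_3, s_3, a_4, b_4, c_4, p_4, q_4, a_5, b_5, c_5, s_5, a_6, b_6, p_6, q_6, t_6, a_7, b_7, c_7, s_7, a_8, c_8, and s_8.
a_1 = 9; b_1 = 9; c_1 = 3; a_2 = 3; b_2 = 11; c_2 = 2; s_2 = 2; a_3 = 2; b_3 = 6; c_3 = 7; s_3 = 1; a_4 = 1; b_4 = 10; c_4 = 9; p_4 = 4; q_4 = 4; a_5 = 7; b_5 = 4; c_5 = 12; s_5 = 3; a_6 = 9; b_6 = 2; p_6 = 2; q_6 = 5; t_6 = 6; a_7 = 13; b_7 = 8; c_7 = 5; s_7 = 2; a_8 = 8; c_8 = 14; s_8 = 1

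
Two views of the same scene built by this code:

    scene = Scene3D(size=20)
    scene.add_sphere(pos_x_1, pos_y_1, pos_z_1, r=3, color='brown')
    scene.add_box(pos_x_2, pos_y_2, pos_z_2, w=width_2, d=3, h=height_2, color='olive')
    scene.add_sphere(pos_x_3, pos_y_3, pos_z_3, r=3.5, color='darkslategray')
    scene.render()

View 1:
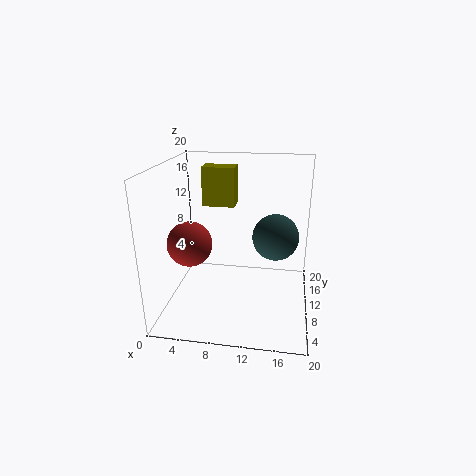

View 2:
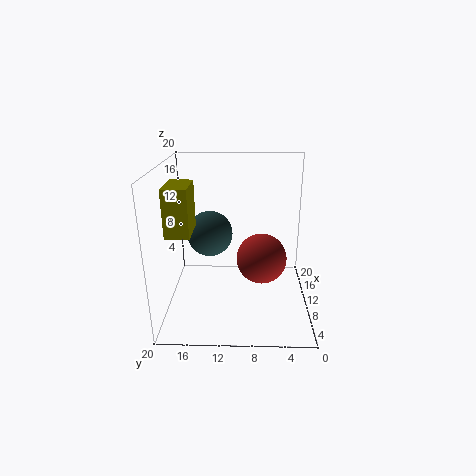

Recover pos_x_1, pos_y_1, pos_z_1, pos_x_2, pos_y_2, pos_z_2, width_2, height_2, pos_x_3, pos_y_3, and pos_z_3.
pos_x_1 = 4; pos_y_1 = 7; pos_z_1 = 10; pos_x_2 = 3.5; pos_y_2 = 15.5; pos_z_2 = 12.5; width_2 = 5; height_2 = 6; pos_x_3 = 15; pos_y_3 = 14.5; pos_z_3 = 8.5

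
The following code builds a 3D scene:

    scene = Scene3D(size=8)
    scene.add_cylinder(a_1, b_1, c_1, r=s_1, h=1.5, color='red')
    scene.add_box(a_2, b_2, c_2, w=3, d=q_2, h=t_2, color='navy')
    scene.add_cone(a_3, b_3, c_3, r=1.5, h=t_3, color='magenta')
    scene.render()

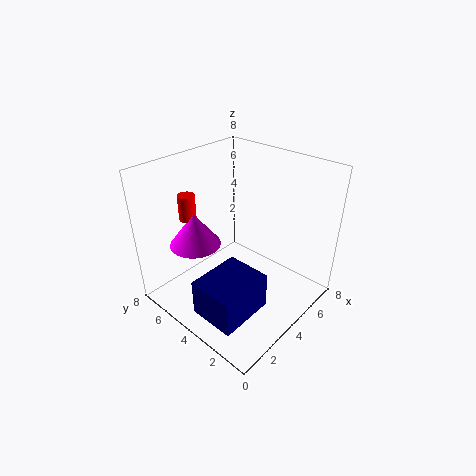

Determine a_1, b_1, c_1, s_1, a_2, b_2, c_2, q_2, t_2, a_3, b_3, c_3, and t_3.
a_1 = 3, b_1 = 7, c_1 = 4.5, s_1 = 0.5, a_2 = 0.5, b_2 = 1.5, c_2 = 1, q_2 = 2.5, t_2 = 2, a_3 = 3, b_3 = 6.5, c_3 = 3, t_3 = 2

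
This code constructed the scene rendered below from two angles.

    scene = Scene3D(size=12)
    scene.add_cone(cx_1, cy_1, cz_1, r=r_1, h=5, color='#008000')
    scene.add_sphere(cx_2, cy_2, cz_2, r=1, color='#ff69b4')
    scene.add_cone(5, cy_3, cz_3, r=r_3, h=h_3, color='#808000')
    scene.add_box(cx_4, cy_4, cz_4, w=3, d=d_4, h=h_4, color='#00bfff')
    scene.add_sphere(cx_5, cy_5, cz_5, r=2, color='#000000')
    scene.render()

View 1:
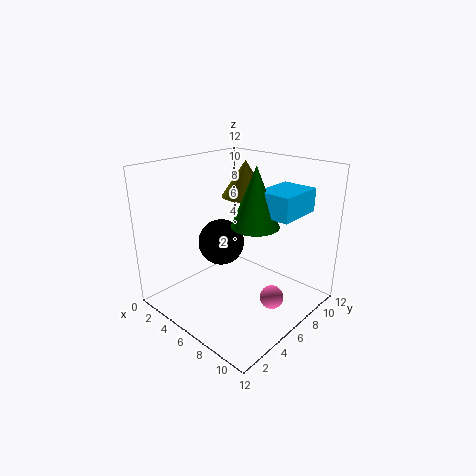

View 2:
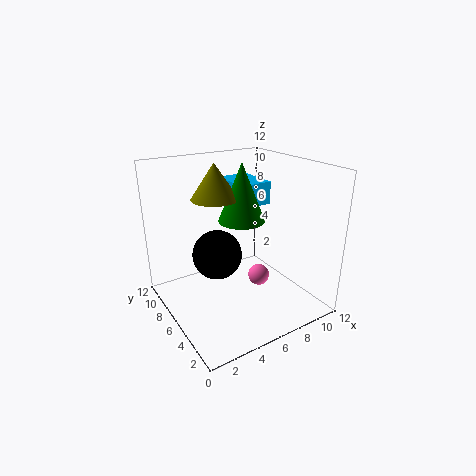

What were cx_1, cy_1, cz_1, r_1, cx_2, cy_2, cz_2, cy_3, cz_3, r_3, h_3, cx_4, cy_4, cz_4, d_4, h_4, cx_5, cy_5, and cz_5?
cx_1 = 7
cy_1 = 7
cz_1 = 7
r_1 = 2
cx_2 = 9
cy_2 = 7
cz_2 = 1
cy_3 = 8
cz_3 = 9
r_3 = 2
h_3 = 3
cx_4 = 7
cy_4 = 7
cz_4 = 8
d_4 = 4
h_4 = 2
cx_5 = 4
cy_5 = 6
cz_5 = 5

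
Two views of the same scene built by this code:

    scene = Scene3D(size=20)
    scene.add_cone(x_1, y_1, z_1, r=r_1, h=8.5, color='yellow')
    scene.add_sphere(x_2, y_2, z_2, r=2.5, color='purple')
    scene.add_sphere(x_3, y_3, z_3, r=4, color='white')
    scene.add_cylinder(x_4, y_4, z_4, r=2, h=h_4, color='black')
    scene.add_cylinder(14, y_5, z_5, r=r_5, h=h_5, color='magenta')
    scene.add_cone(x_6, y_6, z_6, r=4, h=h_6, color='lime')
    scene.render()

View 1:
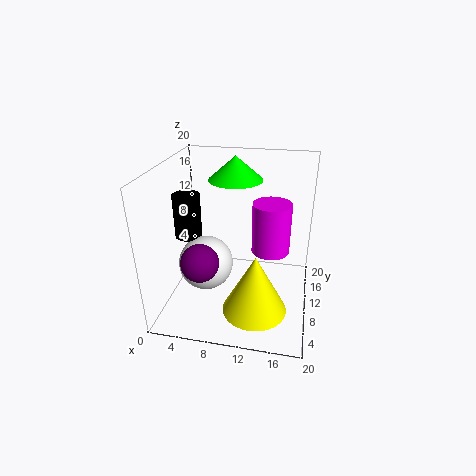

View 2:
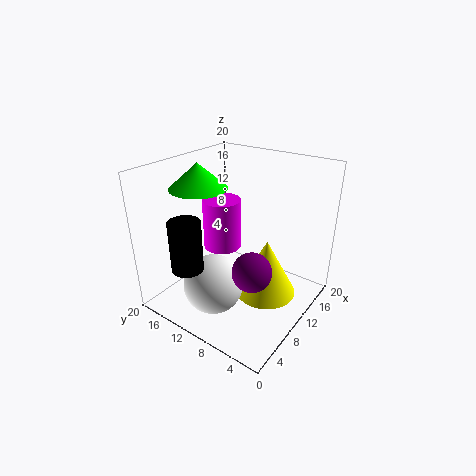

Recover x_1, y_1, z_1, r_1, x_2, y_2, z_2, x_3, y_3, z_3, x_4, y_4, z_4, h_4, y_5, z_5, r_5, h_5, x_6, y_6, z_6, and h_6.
x_1 = 13; y_1 = 7; z_1 = 0.5; r_1 = 4.5; x_2 = 6; y_2 = 5; z_2 = 8.5; x_3 = 5; y_3 = 10.5; z_3 = 5; x_4 = 2; y_4 = 12; z_4 = 8.5; h_4 = 6.5; y_5 = 16; z_5 = 5; r_5 = 3; h_5 = 8; x_6 = 8.5; y_6 = 15.5; z_6 = 16.5; h_6 = 3.5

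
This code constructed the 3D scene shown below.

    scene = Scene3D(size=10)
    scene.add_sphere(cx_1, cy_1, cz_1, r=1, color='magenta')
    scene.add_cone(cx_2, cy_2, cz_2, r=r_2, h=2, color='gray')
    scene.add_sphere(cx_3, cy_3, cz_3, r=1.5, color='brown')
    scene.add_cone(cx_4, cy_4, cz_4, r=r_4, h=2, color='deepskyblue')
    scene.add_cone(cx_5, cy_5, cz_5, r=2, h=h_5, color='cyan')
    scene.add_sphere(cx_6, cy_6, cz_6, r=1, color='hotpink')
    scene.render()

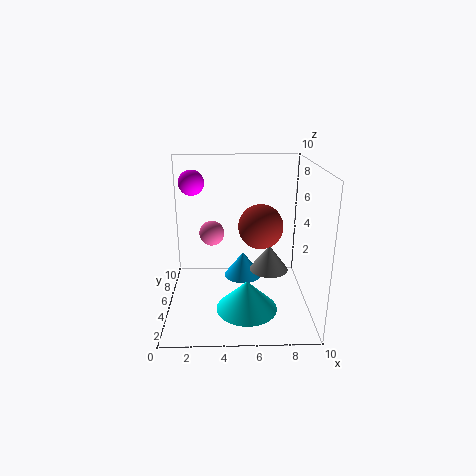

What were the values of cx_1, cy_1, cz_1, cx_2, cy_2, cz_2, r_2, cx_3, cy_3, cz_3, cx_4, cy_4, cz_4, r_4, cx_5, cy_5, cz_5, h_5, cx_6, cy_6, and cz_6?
cx_1 = 1.5; cy_1 = 9; cz_1 = 8; cx_2 = 7.5; cy_2 = 7; cz_2 = 1.5; r_2 = 1.5; cx_3 = 6.5; cy_3 = 4.5; cz_3 = 6; cx_4 = 5.5; cy_4 = 8; cz_4 = 0.5; r_4 = 1.5; cx_5 = 5.5; cy_5 = 2.5; cz_5 = 1; h_5 = 2; cx_6 = 3; cy_6 = 8.5; cz_6 = 4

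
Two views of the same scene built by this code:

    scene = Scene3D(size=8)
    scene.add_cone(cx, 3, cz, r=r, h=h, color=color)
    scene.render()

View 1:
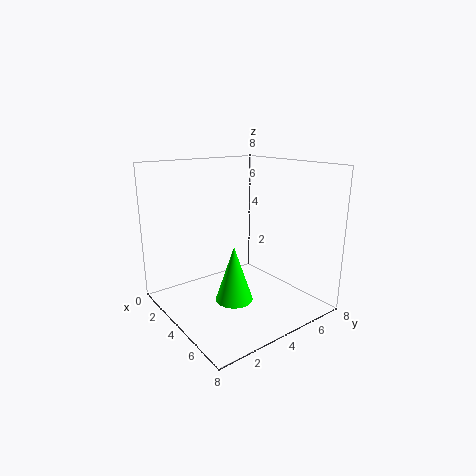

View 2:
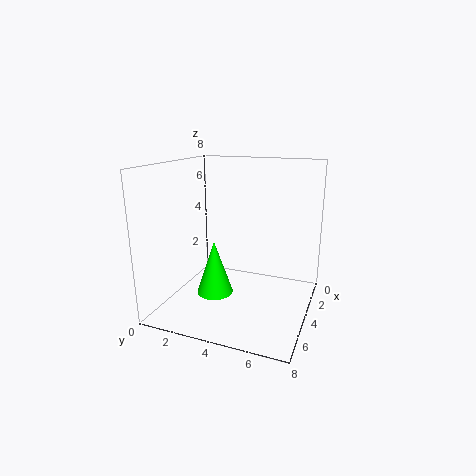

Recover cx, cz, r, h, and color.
cx = 5, cz = 1, r = 1, h = 3, color = 'lime'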